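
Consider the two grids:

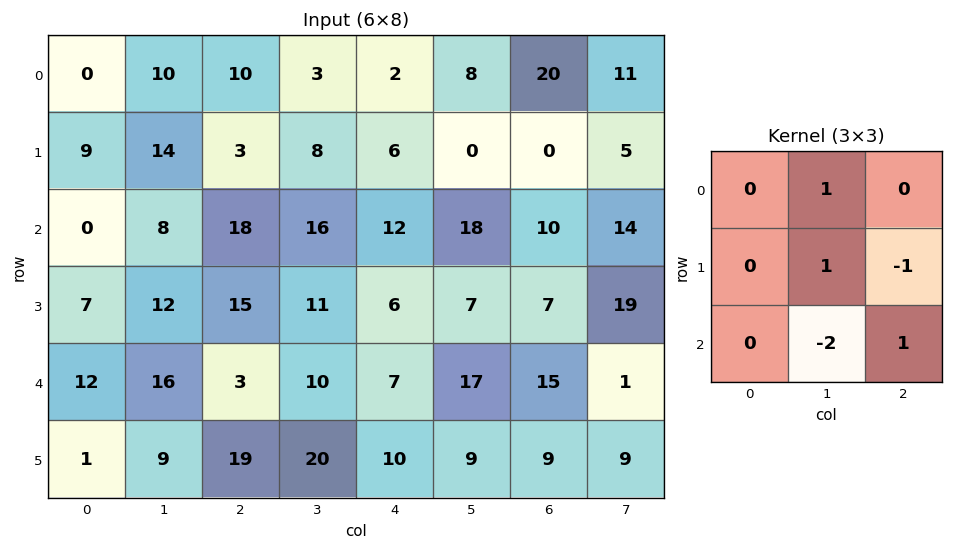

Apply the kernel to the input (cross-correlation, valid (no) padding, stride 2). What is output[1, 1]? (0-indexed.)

8

The receptive field on the input at this output position is [18 16 12 / 15 11 6 / 3 10 7]. Elementwise product with the kernel and sum: 16·1 + 11·1 + 6·-1 + 10·-2 + 7·1.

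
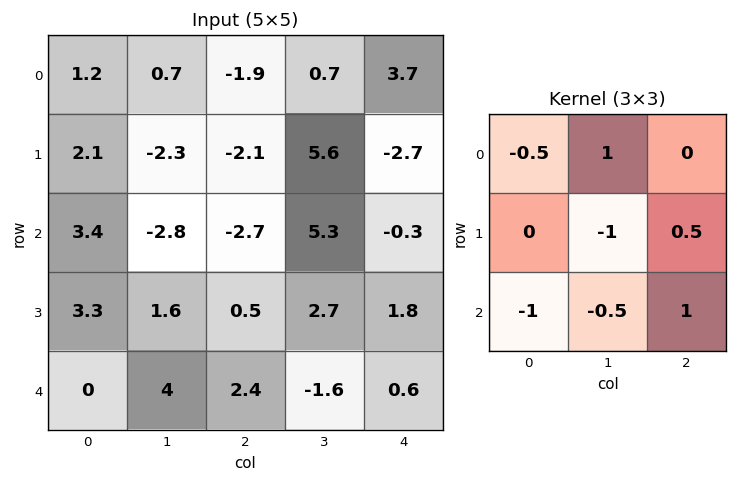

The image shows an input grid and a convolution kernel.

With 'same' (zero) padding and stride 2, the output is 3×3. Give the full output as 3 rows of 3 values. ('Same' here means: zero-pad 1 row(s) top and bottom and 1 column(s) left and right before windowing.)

Output[0,0]: The receptive field on the zero-padded input at this output position is [0 0 0 / 0 1.2 0.7 / 0 2.1 -2.3]. Elementwise product with the kernel and sum: 0·-0.5 + 0·1 + 1.2·-1 + 0.7·0.5 + 0·-1 + 2.1·-0.5 + -2.3·1.

-4.2 11.2 -7.95
-2.75 5.25 -8.8
5.3 -3.5 -0.15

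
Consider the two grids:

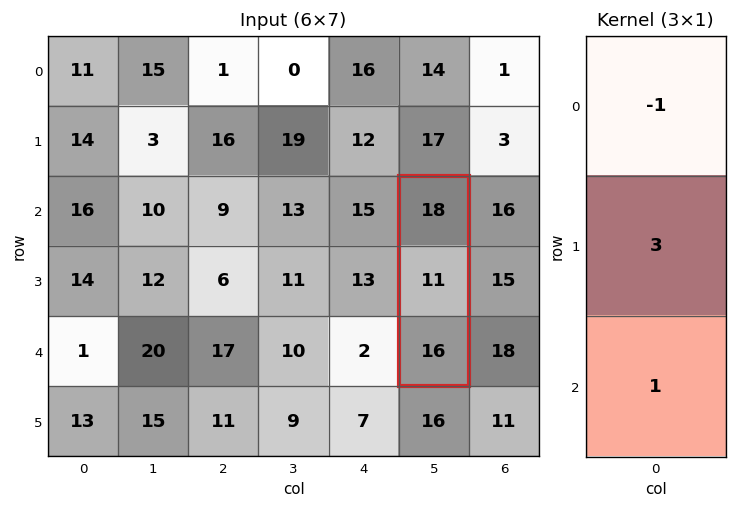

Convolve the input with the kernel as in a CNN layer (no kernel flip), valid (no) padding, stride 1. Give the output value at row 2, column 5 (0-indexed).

The receptive field on the input at this output position is [18 / 11 / 16]. Elementwise product with the kernel and sum: 18·-1 + 11·3 + 16·1.

31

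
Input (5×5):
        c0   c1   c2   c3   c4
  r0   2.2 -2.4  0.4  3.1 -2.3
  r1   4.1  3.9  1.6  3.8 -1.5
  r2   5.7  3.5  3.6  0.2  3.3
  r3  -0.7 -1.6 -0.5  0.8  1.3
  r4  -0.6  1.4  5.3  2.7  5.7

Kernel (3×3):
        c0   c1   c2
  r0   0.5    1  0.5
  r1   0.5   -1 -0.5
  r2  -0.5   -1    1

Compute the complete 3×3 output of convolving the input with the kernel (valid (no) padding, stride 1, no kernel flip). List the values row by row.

Output[0,0]: The receptive field on the input at this output position is [2.2 -2.4 0.4 / 4.1 3.9 1.6 / 5.7 3.5 3.6]. Elementwise product with the kernel and sum: 2.2·0.5 + -2.4·1 + 0.4·0.5 + 4.1·0.5 + 3.9·-1 + 1.6·-0.5 + 5.7·-0.5 + 3.5·-1 + 3.6·1.
Output[0,1]: The receptive field on the input at this output position is [-2.4 0.4 3.1 / 3.9 1.6 3.8 / 3.5 3.6 0.2]. Elementwise product with the kernel and sum: -2.4·0.5 + 0.4·1 + 3.1·0.5 + 3.9·0.5 + 1.6·-1 + 3.8·-0.5 + 3.5·-0.5 + 3.6·-1 + 0.2·1.

-6.5 -5.95 1.2
5.75 5.6 4.55
13.85 1.45 2.3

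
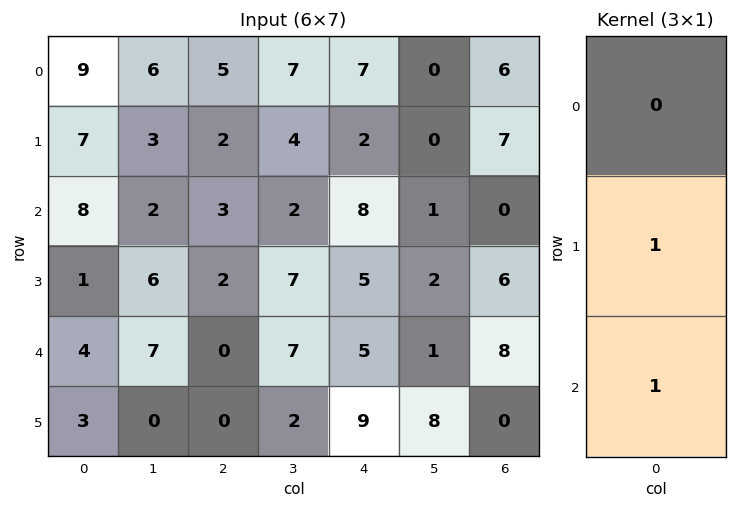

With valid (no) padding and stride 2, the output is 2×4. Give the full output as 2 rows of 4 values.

15 5 10 7
5 2 10 14

Output[0,0]: The receptive field on the input at this output position is [9 / 7 / 8]. Elementwise product with the kernel and sum: 7·1 + 8·1.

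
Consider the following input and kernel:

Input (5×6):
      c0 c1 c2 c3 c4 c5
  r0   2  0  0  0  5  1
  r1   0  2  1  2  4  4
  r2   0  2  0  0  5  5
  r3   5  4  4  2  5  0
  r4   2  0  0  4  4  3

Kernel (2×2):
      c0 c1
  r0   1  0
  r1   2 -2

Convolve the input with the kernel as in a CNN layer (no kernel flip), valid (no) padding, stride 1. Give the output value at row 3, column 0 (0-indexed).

The receptive field on the input at this output position is [5 4 / 2 0]. Elementwise product with the kernel and sum: 5·1 + 2·2 + 0·-2.

9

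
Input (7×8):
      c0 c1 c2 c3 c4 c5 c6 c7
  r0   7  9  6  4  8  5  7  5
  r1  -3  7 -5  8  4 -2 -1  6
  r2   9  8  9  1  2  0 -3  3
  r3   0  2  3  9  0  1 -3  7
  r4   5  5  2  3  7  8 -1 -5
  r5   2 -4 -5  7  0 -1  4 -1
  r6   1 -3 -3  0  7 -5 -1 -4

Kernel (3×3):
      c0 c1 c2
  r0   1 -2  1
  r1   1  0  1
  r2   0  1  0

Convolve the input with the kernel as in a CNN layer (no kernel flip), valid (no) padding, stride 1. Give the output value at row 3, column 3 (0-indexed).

21

The receptive field on the input at this output position is [9 0 1 / 3 7 8 / 7 0 -1]. Elementwise product with the kernel and sum: 9·1 + 0·-2 + 1·1 + 3·1 + 8·1 + 0·1.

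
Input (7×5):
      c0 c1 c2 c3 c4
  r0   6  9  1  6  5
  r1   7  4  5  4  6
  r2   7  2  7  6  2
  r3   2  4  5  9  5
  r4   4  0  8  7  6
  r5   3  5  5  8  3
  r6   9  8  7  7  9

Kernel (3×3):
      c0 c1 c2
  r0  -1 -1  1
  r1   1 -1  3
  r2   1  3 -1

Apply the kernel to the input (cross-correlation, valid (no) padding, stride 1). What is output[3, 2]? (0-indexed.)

The receptive field on the input at this output position is [5 9 5 / 8 7 6 / 5 8 3]. Elementwise product with the kernel and sum: 5·-1 + 9·-1 + 5·1 + 8·1 + 7·-1 + 6·3 + 5·1 + 8·3 + 3·-1.

36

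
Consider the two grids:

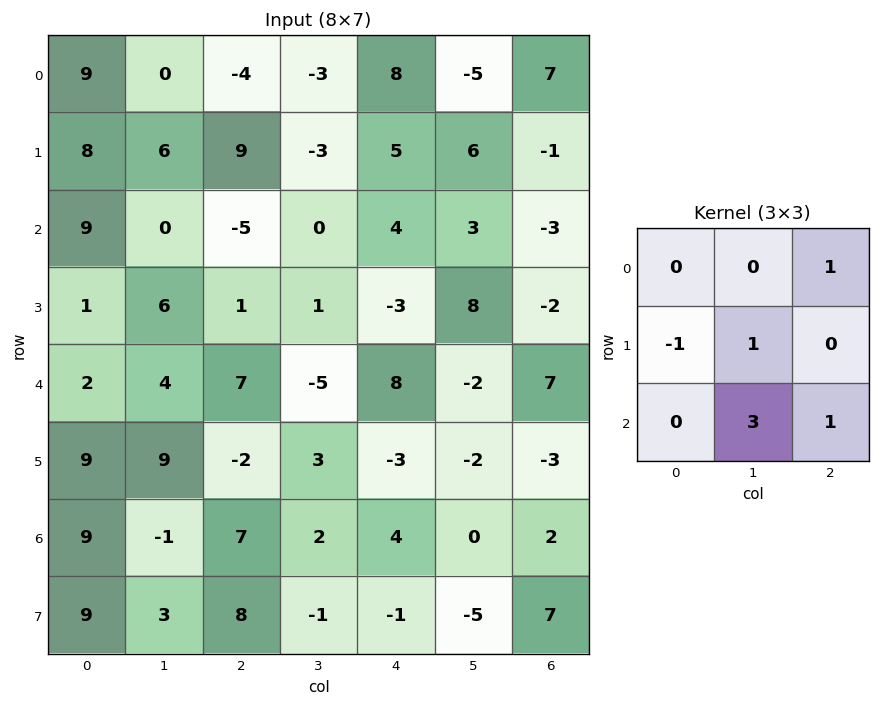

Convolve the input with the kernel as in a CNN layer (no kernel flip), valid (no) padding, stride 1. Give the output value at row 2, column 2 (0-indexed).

-3

The receptive field on the input at this output position is [-5 0 4 / 1 1 -3 / 7 -5 8]. Elementwise product with the kernel and sum: 4·1 + 1·-1 + 1·1 + -5·3 + 8·1.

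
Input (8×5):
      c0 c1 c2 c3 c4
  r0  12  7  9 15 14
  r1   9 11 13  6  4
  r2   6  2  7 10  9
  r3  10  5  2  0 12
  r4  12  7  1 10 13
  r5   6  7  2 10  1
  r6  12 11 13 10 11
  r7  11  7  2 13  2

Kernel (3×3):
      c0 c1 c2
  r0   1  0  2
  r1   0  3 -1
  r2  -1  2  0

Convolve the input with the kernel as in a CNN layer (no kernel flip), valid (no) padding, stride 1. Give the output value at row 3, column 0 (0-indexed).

42

The receptive field on the input at this output position is [10 5 2 / 12 7 1 / 6 7 2]. Elementwise product with the kernel and sum: 10·1 + 2·2 + 7·3 + 1·-1 + 6·-1 + 7·2.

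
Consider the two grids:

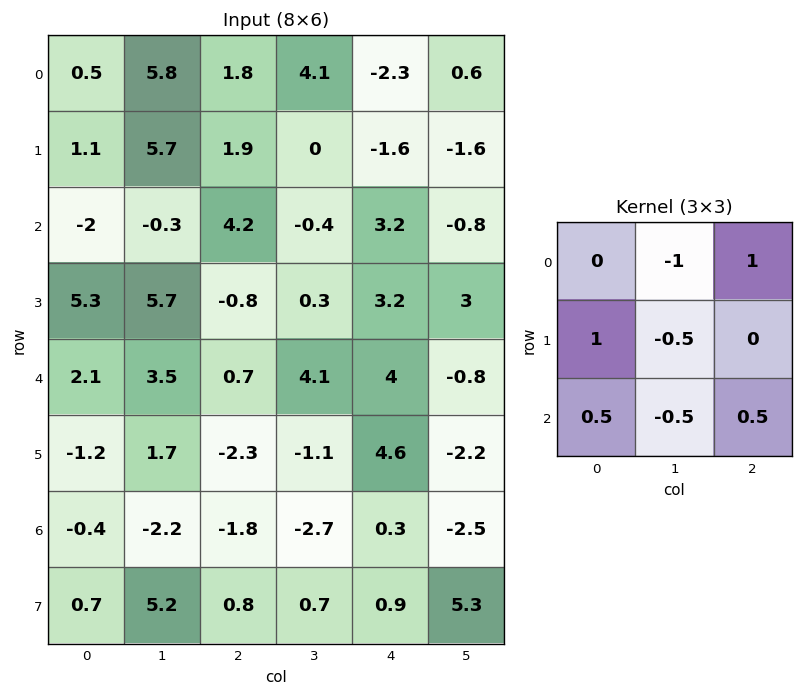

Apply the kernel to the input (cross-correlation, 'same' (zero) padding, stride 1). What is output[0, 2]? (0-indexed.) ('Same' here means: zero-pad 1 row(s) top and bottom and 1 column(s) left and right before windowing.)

6.8

The receptive field on the zero-padded input at this output position is [0 0 0 / 5.8 1.8 4.1 / 5.7 1.9 0]. Elementwise product with the kernel and sum: 0·-1 + 0·1 + 5.8·1 + 1.8·-0.5 + 5.7·0.5 + 1.9·-0.5 + 0·0.5.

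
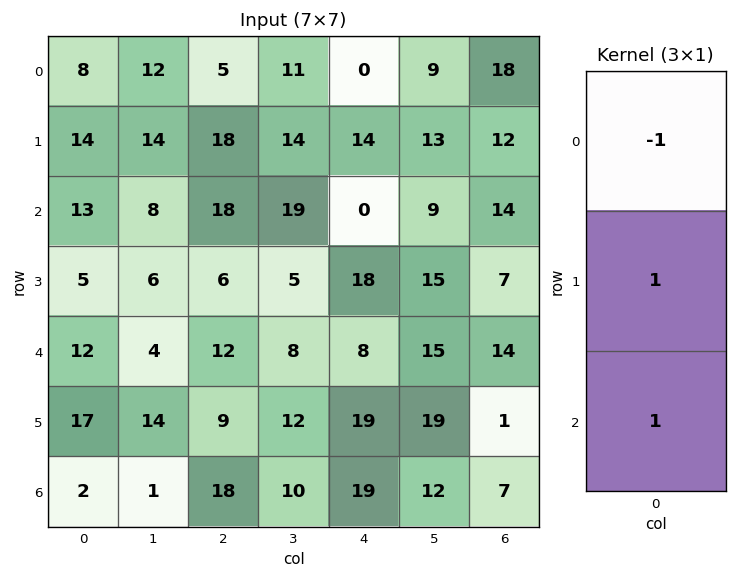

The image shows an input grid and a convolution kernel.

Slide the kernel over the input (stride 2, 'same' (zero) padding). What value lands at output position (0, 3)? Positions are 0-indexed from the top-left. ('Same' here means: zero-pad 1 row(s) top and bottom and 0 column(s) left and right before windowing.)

30

The receptive field on the zero-padded input at this output position is [0 / 18 / 12]. Elementwise product with the kernel and sum: 0·-1 + 18·1 + 12·1.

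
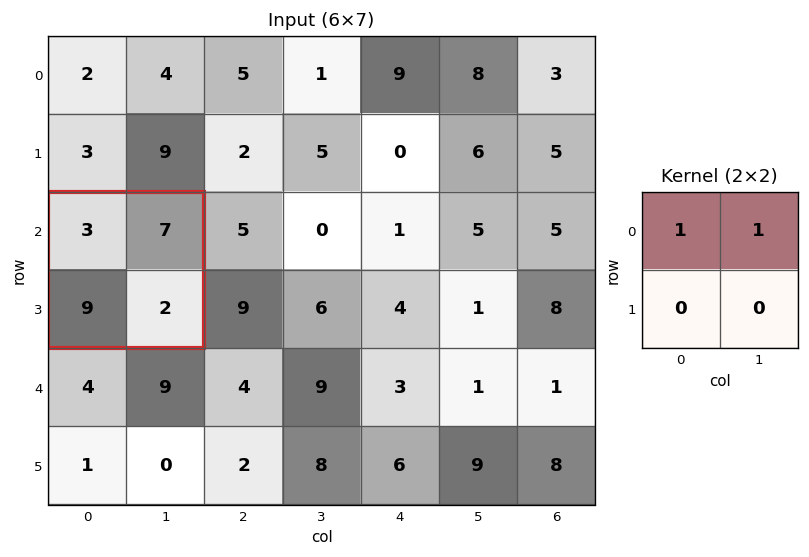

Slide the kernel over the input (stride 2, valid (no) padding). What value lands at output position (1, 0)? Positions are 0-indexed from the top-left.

10

The receptive field on the input at this output position is [3 7 / 9 2]. Elementwise product with the kernel and sum: 3·1 + 7·1.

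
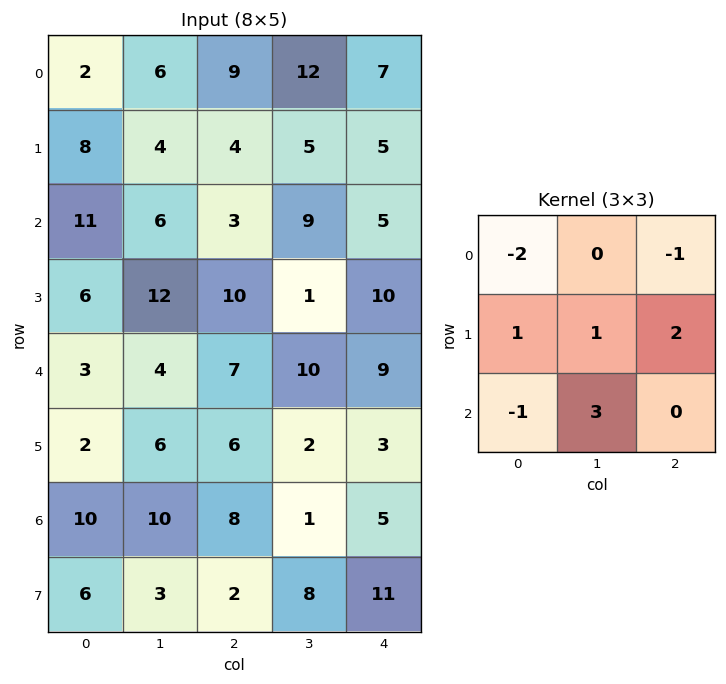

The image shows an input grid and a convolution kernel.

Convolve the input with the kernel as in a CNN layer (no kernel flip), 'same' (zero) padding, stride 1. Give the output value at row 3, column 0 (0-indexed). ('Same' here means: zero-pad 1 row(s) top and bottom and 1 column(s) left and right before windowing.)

33

The receptive field on the zero-padded input at this output position is [0 11 6 / 0 6 12 / 0 3 4]. Elementwise product with the kernel and sum: 0·-2 + 6·-1 + 0·1 + 6·1 + 12·2 + 0·-1 + 3·3.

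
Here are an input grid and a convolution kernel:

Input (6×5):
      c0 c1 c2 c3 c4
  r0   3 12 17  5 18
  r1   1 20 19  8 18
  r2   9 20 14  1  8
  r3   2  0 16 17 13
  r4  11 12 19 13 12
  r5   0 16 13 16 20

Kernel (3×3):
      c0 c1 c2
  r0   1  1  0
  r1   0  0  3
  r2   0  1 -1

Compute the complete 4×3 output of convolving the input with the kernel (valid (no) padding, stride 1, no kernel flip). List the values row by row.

78 66 69
47 41 55
70 91 55
62 52 65

Output[0,0]: The receptive field on the input at this output position is [3 12 17 / 1 20 19 / 9 20 14]. Elementwise product with the kernel and sum: 3·1 + 12·1 + 19·3 + 20·1 + 14·-1.
Output[0,1]: The receptive field on the input at this output position is [12 17 5 / 20 19 8 / 20 14 1]. Elementwise product with the kernel and sum: 12·1 + 17·1 + 8·3 + 14·1 + 1·-1.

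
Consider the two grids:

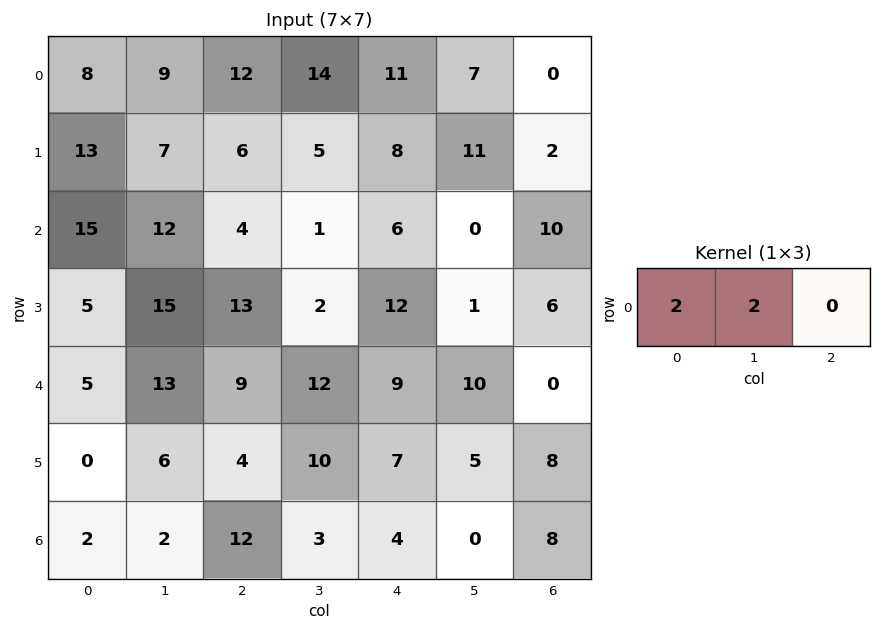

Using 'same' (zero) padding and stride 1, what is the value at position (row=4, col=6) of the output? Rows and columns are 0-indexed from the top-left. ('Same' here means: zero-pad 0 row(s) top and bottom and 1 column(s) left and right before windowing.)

The receptive field on the zero-padded input at this output position is [10 0 0]. Elementwise product with the kernel and sum: 10·2 + 0·2.

20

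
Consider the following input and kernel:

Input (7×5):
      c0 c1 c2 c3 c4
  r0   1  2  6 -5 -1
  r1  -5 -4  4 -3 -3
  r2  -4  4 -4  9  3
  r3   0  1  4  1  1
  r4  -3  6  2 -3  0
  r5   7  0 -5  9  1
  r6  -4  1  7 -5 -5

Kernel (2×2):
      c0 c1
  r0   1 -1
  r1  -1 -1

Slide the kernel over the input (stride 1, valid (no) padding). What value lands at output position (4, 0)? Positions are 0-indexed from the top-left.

-16

The receptive field on the input at this output position is [-3 6 / 7 0]. Elementwise product with the kernel and sum: -3·1 + 6·-1 + 7·-1 + 0·-1.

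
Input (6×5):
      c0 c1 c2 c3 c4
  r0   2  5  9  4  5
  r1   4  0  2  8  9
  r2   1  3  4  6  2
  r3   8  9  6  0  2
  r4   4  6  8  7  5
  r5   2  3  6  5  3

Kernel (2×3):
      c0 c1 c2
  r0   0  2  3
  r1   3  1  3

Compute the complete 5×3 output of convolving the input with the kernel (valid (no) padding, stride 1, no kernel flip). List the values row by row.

55 56 64
24 59 67
69 59 42
78 59 52
63 67 61

Output[0,0]: The receptive field on the input at this output position is [2 5 9 / 4 0 2]. Elementwise product with the kernel and sum: 5·2 + 9·3 + 4·3 + 0·1 + 2·3.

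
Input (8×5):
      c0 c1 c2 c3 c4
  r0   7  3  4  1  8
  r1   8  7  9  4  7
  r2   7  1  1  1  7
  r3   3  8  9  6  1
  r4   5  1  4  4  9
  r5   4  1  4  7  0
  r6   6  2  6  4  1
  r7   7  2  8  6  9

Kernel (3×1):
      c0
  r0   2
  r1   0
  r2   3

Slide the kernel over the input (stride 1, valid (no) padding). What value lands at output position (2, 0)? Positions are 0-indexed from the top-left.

The receptive field on the input at this output position is [7 / 3 / 5]. Elementwise product with the kernel and sum: 7·2 + 5·3.

29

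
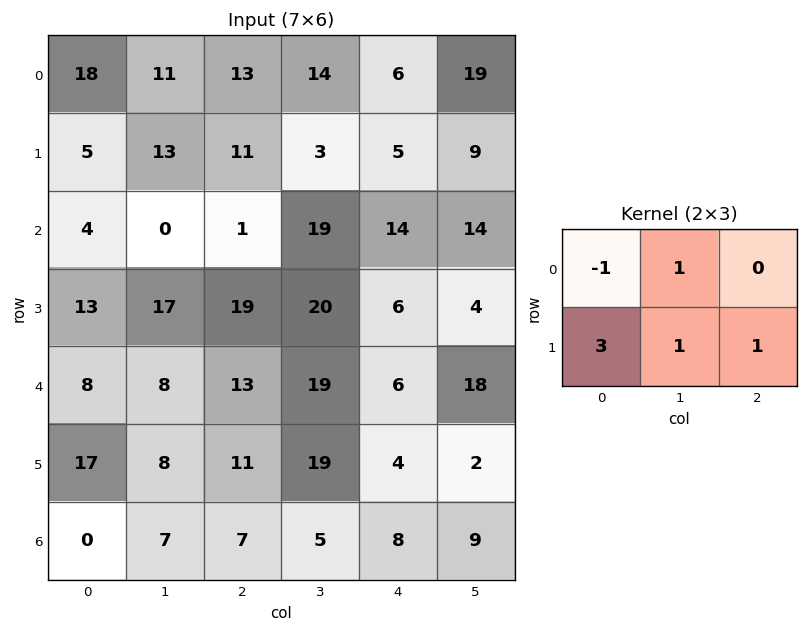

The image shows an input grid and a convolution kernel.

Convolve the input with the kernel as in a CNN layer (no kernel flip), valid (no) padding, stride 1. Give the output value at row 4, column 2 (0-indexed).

62

The receptive field on the input at this output position is [13 19 6 / 11 19 4]. Elementwise product with the kernel and sum: 13·-1 + 19·1 + 11·3 + 19·1 + 4·1.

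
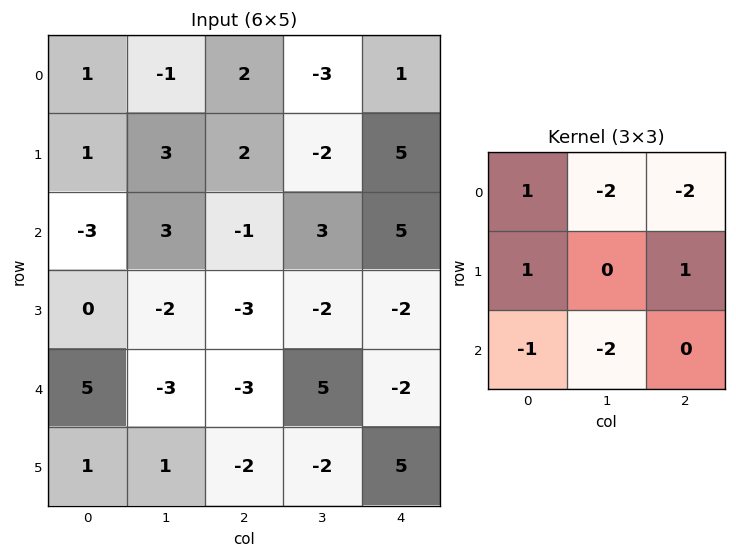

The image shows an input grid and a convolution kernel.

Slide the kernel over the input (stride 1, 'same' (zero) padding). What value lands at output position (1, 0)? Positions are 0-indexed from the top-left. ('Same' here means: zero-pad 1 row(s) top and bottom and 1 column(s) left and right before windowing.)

9

The receptive field on the zero-padded input at this output position is [0 1 -1 / 0 1 3 / 0 -3 3]. Elementwise product with the kernel and sum: 0·1 + 1·-2 + -1·-2 + 0·1 + 3·1 + 0·-1 + -3·-2.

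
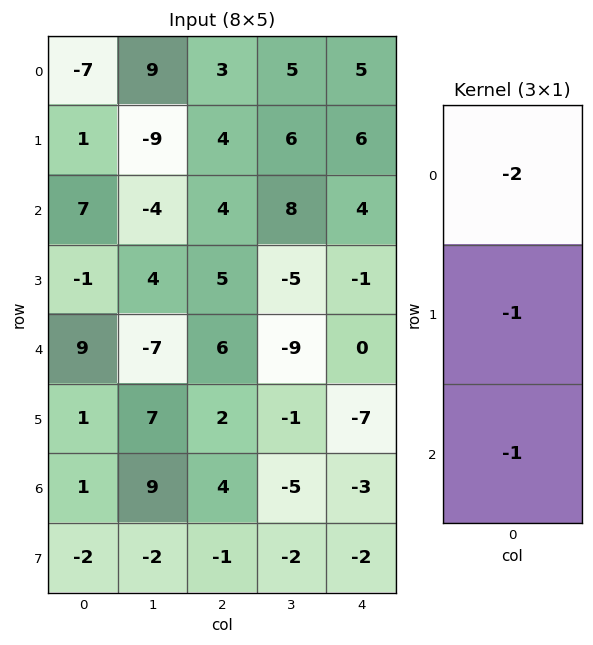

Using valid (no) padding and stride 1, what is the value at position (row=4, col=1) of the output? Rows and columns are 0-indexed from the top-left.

The receptive field on the input at this output position is [-7 / 7 / 9]. Elementwise product with the kernel and sum: -7·-2 + 7·-1 + 9·-1.

-2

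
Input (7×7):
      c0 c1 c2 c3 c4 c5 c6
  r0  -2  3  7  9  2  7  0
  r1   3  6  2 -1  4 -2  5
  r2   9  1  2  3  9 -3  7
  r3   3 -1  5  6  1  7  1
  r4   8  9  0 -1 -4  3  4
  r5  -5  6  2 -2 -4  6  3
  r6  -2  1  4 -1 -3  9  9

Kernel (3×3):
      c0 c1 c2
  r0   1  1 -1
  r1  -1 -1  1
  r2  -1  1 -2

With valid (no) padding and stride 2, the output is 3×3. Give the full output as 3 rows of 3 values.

-25 0 -14
12 -7 -9
13 0 -10

Output[0,0]: The receptive field on the input at this output position is [-2 3 7 / 3 6 2 / 9 1 2]. Elementwise product with the kernel and sum: -2·1 + 3·1 + 7·-1 + 3·-1 + 6·-1 + 2·1 + 9·-1 + 1·1 + 2·-2.
Output[0,1]: The receptive field on the input at this output position is [7 9 2 / 2 -1 4 / 2 3 9]. Elementwise product with the kernel and sum: 7·1 + 9·1 + 2·-1 + 2·-1 + -1·-1 + 4·1 + 2·-1 + 3·1 + 9·-2.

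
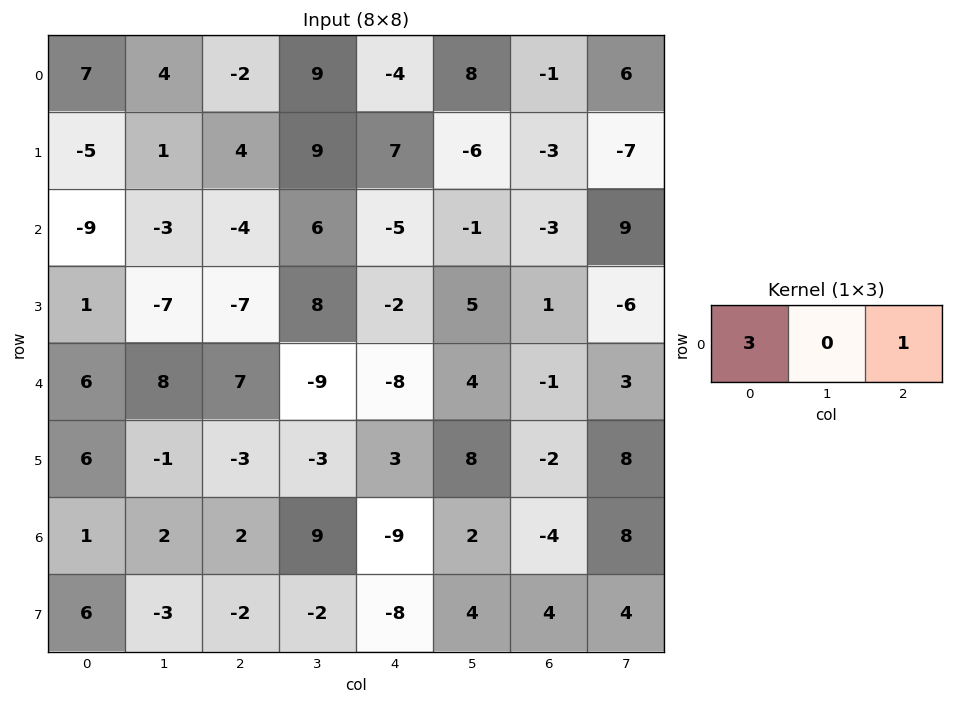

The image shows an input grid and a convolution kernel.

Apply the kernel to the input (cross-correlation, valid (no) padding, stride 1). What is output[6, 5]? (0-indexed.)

14

The receptive field on the input at this output position is [2 -4 8]. Elementwise product with the kernel and sum: 2·3 + 8·1.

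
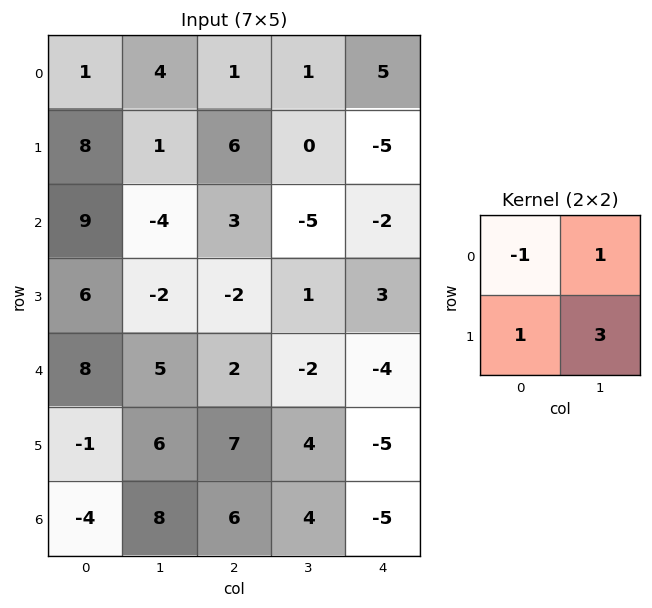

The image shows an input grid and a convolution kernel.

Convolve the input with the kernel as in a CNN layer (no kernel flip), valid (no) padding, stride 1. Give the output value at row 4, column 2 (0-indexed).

The receptive field on the input at this output position is [2 -2 / 7 4]. Elementwise product with the kernel and sum: 2·-1 + -2·1 + 7·1 + 4·3.

15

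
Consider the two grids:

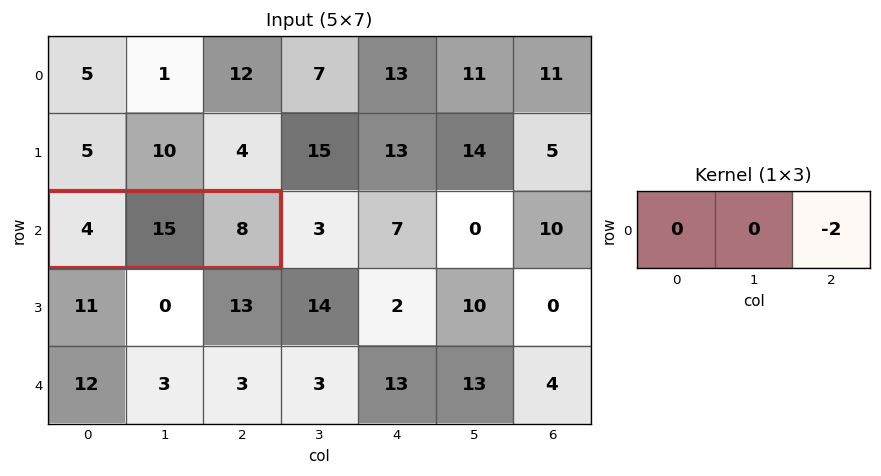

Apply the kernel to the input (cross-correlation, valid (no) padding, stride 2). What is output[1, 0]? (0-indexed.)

The receptive field on the input at this output position is [4 15 8]. Elementwise product with the kernel and sum: 8·-2.

-16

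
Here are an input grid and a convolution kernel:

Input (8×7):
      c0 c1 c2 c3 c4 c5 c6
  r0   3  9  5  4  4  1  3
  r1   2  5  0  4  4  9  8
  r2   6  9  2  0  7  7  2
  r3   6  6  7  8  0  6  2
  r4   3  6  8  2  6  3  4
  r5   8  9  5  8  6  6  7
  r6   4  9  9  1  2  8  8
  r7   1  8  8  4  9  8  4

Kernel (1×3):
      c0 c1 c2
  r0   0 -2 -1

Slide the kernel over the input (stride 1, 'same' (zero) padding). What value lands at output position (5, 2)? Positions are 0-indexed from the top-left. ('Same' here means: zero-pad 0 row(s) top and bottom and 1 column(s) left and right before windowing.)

The receptive field on the zero-padded input at this output position is [9 5 8]. Elementwise product with the kernel and sum: 5·-2 + 8·-1.

-18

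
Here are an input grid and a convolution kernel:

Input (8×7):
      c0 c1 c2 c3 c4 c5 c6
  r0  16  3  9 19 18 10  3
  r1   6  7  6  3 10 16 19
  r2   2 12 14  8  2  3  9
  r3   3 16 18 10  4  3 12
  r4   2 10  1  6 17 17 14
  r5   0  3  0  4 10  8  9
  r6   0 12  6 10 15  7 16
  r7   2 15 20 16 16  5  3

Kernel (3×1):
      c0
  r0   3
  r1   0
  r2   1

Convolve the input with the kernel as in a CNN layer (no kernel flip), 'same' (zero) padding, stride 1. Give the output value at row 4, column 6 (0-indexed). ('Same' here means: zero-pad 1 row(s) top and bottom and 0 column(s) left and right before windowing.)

The receptive field on the zero-padded input at this output position is [12 / 14 / 9]. Elementwise product with the kernel and sum: 12·3 + 9·1.

45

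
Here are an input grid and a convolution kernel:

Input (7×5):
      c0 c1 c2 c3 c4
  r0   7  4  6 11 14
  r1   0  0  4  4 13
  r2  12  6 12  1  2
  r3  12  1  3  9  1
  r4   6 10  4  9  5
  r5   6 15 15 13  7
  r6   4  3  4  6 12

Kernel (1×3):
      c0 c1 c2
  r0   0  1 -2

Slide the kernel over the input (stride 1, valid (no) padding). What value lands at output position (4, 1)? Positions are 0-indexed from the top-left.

The receptive field on the input at this output position is [10 4 9]. Elementwise product with the kernel and sum: 4·1 + 9·-2.

-14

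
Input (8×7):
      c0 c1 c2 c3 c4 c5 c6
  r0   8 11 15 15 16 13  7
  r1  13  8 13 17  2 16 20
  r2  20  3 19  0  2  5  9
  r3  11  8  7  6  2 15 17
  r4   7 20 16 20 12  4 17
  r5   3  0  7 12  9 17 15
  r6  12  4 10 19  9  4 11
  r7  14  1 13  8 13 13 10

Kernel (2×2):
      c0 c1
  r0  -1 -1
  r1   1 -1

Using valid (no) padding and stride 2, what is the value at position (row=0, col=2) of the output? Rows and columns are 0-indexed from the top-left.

-43

The receptive field on the input at this output position is [16 13 / 2 16]. Elementwise product with the kernel and sum: 16·-1 + 13·-1 + 2·1 + 16·-1.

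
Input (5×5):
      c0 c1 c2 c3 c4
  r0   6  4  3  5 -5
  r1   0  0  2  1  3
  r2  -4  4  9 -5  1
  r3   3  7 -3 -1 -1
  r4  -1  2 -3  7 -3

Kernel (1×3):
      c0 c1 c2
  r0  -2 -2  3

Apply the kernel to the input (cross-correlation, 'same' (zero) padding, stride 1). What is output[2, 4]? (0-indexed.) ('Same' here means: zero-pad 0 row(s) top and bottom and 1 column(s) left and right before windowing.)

The receptive field on the zero-padded input at this output position is [-5 1 0]. Elementwise product with the kernel and sum: -5·-2 + 1·-2 + 0·3.

8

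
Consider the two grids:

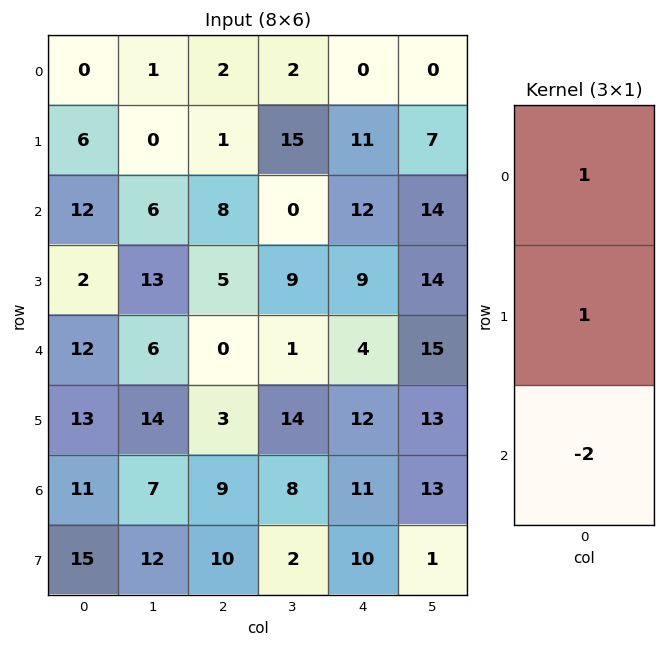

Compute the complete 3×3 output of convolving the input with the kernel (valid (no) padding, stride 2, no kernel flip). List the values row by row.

Output[0,0]: The receptive field on the input at this output position is [0 / 6 / 12]. Elementwise product with the kernel and sum: 0·1 + 6·1 + 12·-2.
Output[0,1]: The receptive field on the input at this output position is [2 / 1 / 8]. Elementwise product with the kernel and sum: 2·1 + 1·1 + 8·-2.

-18 -13 -13
-10 13 13
3 -15 -6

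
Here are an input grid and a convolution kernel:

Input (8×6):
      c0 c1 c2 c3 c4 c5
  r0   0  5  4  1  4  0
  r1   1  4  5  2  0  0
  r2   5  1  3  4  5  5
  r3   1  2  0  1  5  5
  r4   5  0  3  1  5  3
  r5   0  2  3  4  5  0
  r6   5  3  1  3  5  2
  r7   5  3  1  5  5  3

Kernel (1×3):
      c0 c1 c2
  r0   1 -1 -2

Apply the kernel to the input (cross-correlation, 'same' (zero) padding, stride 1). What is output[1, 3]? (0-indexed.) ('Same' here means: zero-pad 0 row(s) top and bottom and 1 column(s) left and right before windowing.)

3

The receptive field on the zero-padded input at this output position is [5 2 0]. Elementwise product with the kernel and sum: 5·1 + 2·-1 + 0·-2.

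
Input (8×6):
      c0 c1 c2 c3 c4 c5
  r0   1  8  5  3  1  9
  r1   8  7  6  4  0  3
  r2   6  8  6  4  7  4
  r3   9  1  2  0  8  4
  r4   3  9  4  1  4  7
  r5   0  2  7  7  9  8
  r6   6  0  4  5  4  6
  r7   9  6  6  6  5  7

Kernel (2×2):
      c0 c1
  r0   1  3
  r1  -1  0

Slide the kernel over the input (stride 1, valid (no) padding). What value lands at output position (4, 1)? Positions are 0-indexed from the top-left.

The receptive field on the input at this output position is [9 4 / 2 7]. Elementwise product with the kernel and sum: 9·1 + 4·3 + 2·-1.

19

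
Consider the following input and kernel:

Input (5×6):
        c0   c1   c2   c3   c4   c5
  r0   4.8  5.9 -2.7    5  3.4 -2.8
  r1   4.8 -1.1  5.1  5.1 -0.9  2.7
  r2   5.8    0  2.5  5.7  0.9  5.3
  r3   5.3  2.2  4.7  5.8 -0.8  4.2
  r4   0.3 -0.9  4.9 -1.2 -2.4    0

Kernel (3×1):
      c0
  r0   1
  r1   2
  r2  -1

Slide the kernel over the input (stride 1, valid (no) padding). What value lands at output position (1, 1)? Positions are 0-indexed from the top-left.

The receptive field on the input at this output position is [-1.1 / 0 / 2.2]. Elementwise product with the kernel and sum: -1.1·1 + 0·2 + 2.2·-1.

-3.3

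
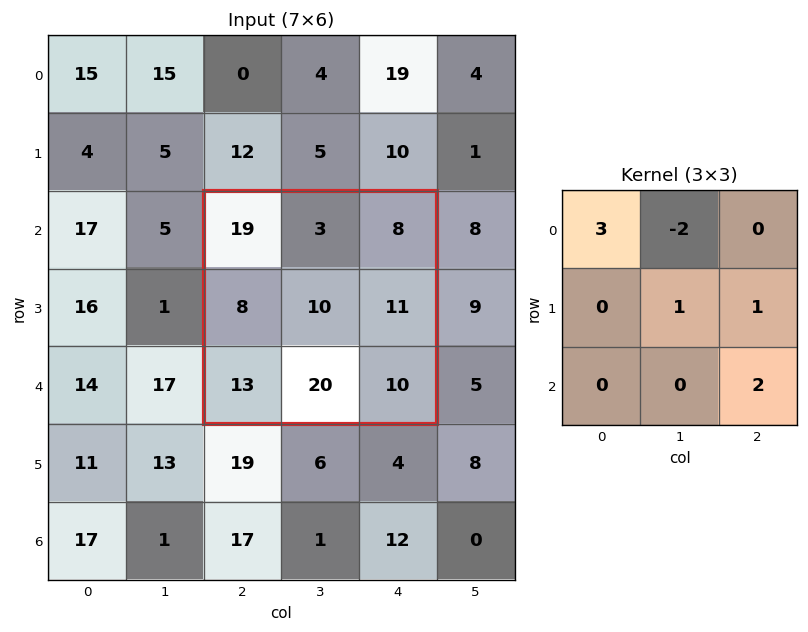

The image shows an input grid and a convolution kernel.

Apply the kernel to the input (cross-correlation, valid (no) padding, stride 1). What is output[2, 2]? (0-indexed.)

The receptive field on the input at this output position is [19 3 8 / 8 10 11 / 13 20 10]. Elementwise product with the kernel and sum: 19·3 + 3·-2 + 10·1 + 11·1 + 10·2.

92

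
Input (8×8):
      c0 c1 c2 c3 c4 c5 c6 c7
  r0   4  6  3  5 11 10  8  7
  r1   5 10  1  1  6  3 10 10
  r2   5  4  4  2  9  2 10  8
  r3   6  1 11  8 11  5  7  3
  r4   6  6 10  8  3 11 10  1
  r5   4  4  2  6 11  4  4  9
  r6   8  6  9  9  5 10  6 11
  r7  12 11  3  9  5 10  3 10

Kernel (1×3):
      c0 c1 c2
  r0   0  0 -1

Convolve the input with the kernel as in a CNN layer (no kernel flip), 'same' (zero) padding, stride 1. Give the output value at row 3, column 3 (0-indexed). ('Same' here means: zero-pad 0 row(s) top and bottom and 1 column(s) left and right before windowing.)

The receptive field on the zero-padded input at this output position is [11 8 11]. Elementwise product with the kernel and sum: 11·-1.

-11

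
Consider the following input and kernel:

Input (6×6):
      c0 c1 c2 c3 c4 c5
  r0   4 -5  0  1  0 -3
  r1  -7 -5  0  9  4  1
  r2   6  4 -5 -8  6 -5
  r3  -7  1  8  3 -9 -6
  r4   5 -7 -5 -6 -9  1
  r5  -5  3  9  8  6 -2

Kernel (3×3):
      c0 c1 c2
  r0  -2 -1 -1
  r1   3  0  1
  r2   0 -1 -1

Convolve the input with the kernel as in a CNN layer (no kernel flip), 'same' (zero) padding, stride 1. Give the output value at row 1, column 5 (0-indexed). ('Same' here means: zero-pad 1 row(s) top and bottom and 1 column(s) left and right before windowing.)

20

The receptive field on the zero-padded input at this output position is [0 -3 0 / 4 1 0 / 6 -5 0]. Elementwise product with the kernel and sum: 0·-2 + -3·-1 + 0·-1 + 4·3 + 0·1 + -5·-1 + 0·-1.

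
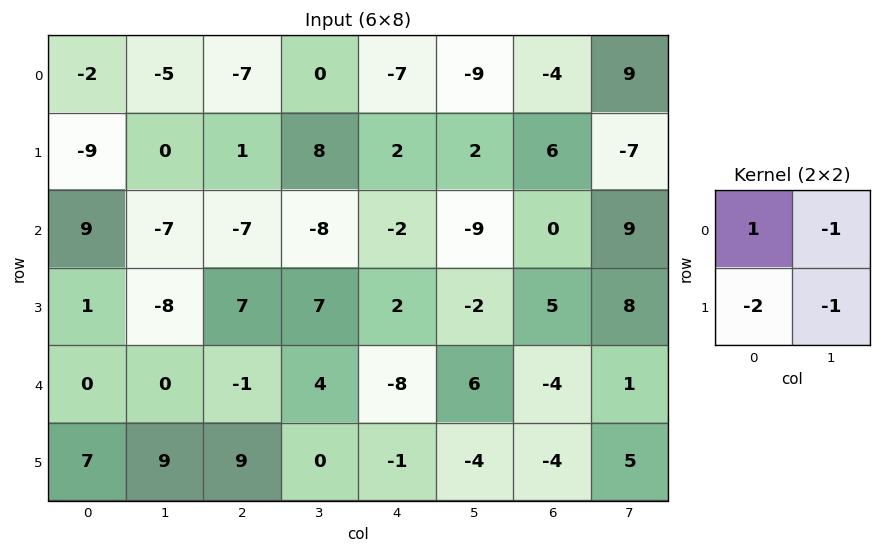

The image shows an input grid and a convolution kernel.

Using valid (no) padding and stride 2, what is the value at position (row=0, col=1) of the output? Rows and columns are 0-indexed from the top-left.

The receptive field on the input at this output position is [-7 0 / 1 8]. Elementwise product with the kernel and sum: -7·1 + 0·-1 + 1·-2 + 8·-1.

-17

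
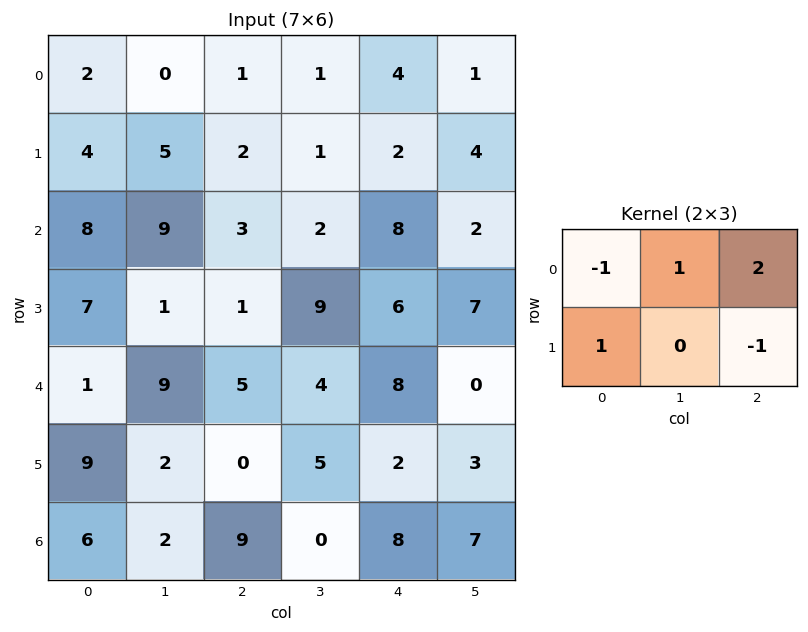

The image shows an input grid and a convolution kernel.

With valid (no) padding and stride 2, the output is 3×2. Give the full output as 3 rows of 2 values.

Output[0,0]: The receptive field on the input at this output position is [2 0 1 / 4 5 2]. Elementwise product with the kernel and sum: 2·-1 + 0·1 + 1·2 + 4·1 + 2·-1.
Output[0,1]: The receptive field on the input at this output position is [1 1 4 / 2 1 2]. Elementwise product with the kernel and sum: 1·-1 + 1·1 + 4·2 + 2·1 + 2·-1.

2 8
13 10
27 13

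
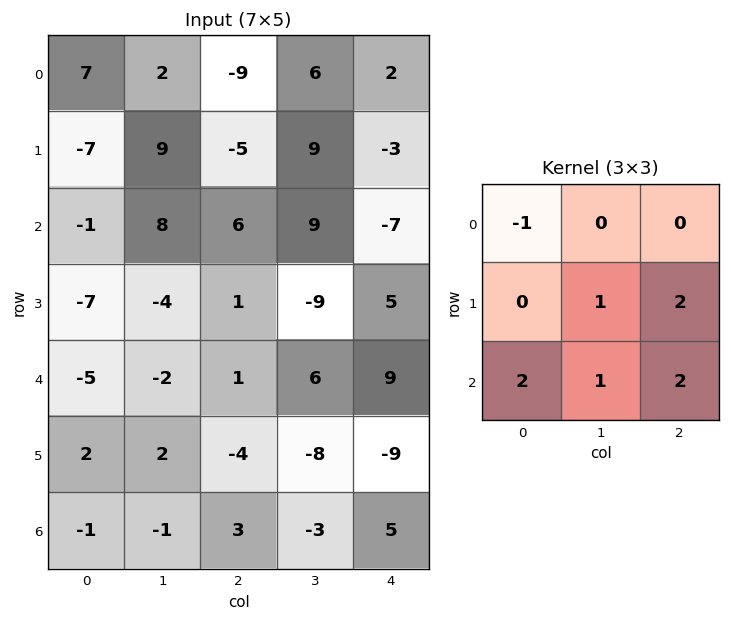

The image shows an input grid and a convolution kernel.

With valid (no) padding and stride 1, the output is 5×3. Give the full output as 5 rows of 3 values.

10 51 19
11 -10 3
-11 -16 21
5 1 -11
2 -23 -14

Output[0,0]: The receptive field on the input at this output position is [7 2 -9 / -7 9 -5 / -1 8 6]. Elementwise product with the kernel and sum: 7·-1 + 9·1 + -5·2 + -1·2 + 8·1 + 6·2.
Output[0,1]: The receptive field on the input at this output position is [2 -9 6 / 9 -5 9 / 8 6 9]. Elementwise product with the kernel and sum: 2·-1 + -5·1 + 9·2 + 8·2 + 6·1 + 9·2.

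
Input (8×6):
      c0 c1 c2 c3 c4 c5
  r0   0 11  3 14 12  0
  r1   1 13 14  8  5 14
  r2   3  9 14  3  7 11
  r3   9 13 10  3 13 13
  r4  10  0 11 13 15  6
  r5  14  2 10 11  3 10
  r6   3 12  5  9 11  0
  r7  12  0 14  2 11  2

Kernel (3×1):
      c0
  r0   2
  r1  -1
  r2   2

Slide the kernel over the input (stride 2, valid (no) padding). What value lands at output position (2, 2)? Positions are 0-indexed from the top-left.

49

The receptive field on the input at this output position is [15 / 3 / 11]. Elementwise product with the kernel and sum: 15·2 + 3·-1 + 11·2.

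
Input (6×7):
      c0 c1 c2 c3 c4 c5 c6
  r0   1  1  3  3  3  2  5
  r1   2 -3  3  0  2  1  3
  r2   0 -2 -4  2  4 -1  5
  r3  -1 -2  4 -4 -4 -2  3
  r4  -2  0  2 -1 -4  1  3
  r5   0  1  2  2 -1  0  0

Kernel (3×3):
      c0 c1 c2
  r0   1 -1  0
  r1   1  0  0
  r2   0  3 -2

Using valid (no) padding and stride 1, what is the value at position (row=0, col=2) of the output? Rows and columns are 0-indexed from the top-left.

The receptive field on the input at this output position is [3 3 3 / 3 0 2 / -4 2 4]. Elementwise product with the kernel and sum: 3·1 + 3·-1 + 3·1 + 2·3 + 4·-2.

1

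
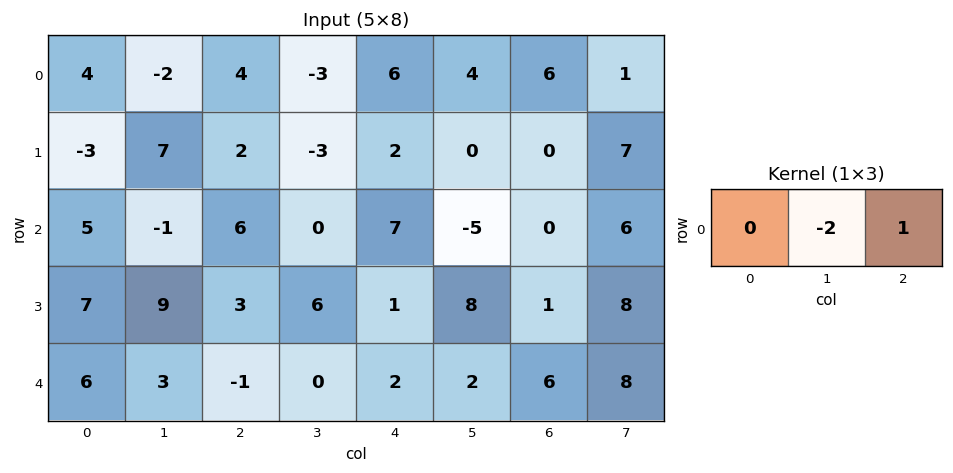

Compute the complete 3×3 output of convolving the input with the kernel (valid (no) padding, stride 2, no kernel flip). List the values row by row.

8 12 -2
8 7 10
-7 2 2

Output[0,0]: The receptive field on the input at this output position is [4 -2 4]. Elementwise product with the kernel and sum: -2·-2 + 4·1.
Output[0,1]: The receptive field on the input at this output position is [4 -3 6]. Elementwise product with the kernel and sum: -3·-2 + 6·1.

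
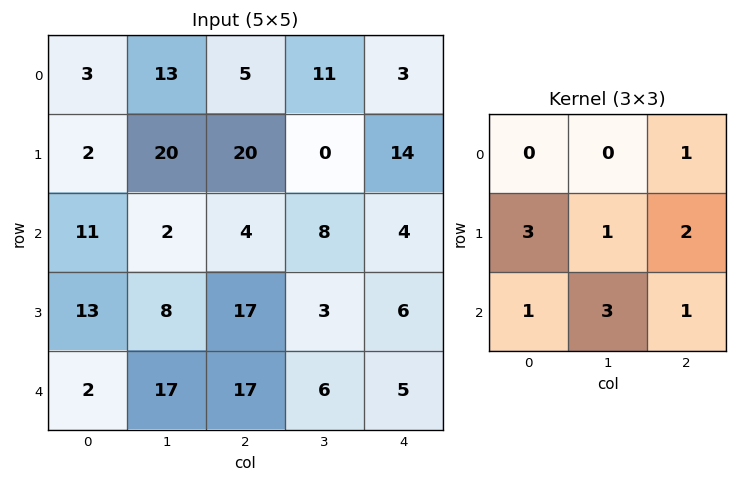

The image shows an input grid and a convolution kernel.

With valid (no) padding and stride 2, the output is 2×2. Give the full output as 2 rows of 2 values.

Output[0,0]: The receptive field on the input at this output position is [3 13 5 / 2 20 20 / 11 2 4]. Elementwise product with the kernel and sum: 5·1 + 2·3 + 20·1 + 20·2 + 11·1 + 2·3 + 4·1.

92 123
155 110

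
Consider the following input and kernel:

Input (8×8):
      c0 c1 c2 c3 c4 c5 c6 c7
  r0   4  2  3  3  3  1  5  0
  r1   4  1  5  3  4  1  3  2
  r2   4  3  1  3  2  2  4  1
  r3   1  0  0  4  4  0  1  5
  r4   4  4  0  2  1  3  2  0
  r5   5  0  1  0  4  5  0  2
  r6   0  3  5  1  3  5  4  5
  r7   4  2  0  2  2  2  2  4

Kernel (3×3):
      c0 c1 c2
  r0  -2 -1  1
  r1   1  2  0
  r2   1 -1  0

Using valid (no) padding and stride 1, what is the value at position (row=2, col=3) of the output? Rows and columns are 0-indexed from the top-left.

The receptive field on the input at this output position is [3 2 2 / 4 4 0 / 2 1 3]. Elementwise product with the kernel and sum: 3·-2 + 2·-1 + 2·1 + 4·1 + 4·2 + 2·1 + 1·-1.

7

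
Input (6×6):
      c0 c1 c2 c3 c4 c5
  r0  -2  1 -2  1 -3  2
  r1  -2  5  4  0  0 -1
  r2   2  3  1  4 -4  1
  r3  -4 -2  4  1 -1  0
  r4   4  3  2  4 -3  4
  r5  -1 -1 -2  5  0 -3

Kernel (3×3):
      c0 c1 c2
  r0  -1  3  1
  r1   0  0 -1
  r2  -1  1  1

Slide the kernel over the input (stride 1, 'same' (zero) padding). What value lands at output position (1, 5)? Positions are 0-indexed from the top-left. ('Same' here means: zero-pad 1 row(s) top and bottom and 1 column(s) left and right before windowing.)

The receptive field on the zero-padded input at this output position is [-3 2 0 / 0 -1 0 / -4 1 0]. Elementwise product with the kernel and sum: -3·-1 + 2·3 + 0·1 + 0·-1 + -4·-1 + 1·1 + 0·1.

14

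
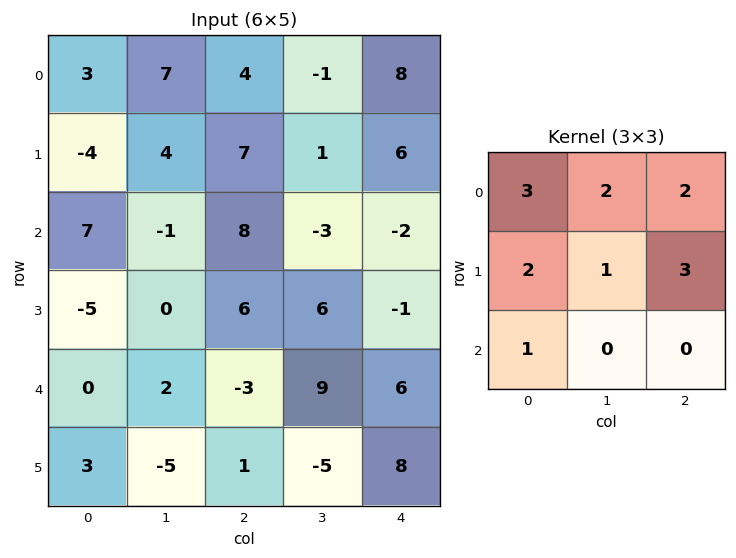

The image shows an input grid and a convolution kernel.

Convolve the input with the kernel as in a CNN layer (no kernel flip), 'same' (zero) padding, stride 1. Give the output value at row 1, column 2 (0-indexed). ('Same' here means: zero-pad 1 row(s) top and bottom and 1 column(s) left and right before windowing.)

44

The receptive field on the zero-padded input at this output position is [7 4 -1 / 4 7 1 / -1 8 -3]. Elementwise product with the kernel and sum: 7·3 + 4·2 + -1·2 + 4·2 + 7·1 + 1·3 + -1·1.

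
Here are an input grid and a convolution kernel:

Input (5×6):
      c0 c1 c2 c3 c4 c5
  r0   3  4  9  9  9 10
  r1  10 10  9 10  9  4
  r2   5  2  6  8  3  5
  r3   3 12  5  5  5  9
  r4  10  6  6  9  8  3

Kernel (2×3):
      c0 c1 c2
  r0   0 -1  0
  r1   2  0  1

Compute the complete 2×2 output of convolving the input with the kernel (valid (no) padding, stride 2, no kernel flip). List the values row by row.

25 18
9 7

Output[0,0]: The receptive field on the input at this output position is [3 4 9 / 10 10 9]. Elementwise product with the kernel and sum: 4·-1 + 10·2 + 9·1.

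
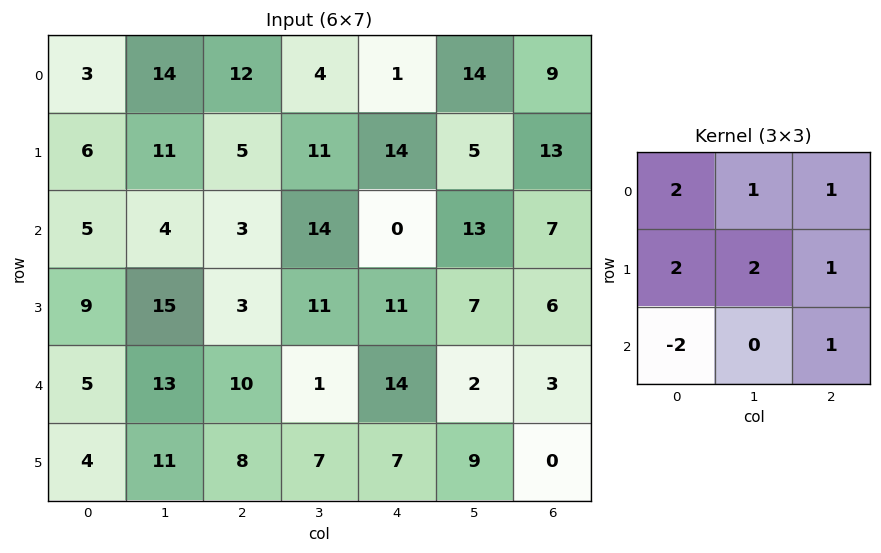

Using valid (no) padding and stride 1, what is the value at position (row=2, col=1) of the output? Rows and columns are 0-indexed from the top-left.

The receptive field on the input at this output position is [4 3 14 / 15 3 11 / 13 10 1]. Elementwise product with the kernel and sum: 4·2 + 3·1 + 14·1 + 15·2 + 3·2 + 11·1 + 13·-2 + 1·1.

47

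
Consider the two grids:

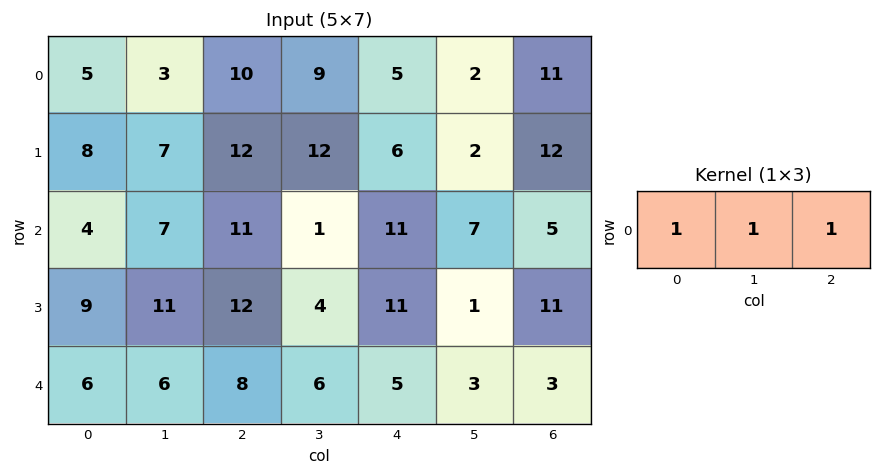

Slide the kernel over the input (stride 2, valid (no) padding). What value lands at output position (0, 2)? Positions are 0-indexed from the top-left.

The receptive field on the input at this output position is [5 2 11]. Elementwise product with the kernel and sum: 5·1 + 2·1 + 11·1.

18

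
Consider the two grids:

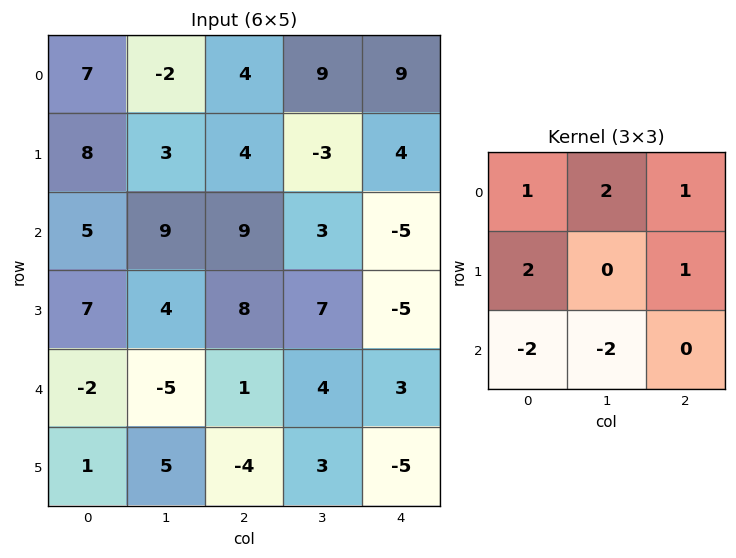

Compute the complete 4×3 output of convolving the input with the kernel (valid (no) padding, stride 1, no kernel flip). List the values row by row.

-1 -18 19
15 5 -15
68 53 11
8 19 24

Output[0,0]: The receptive field on the input at this output position is [7 -2 4 / 8 3 4 / 5 9 9]. Elementwise product with the kernel and sum: 7·1 + -2·2 + 4·1 + 8·2 + 4·1 + 5·-2 + 9·-2.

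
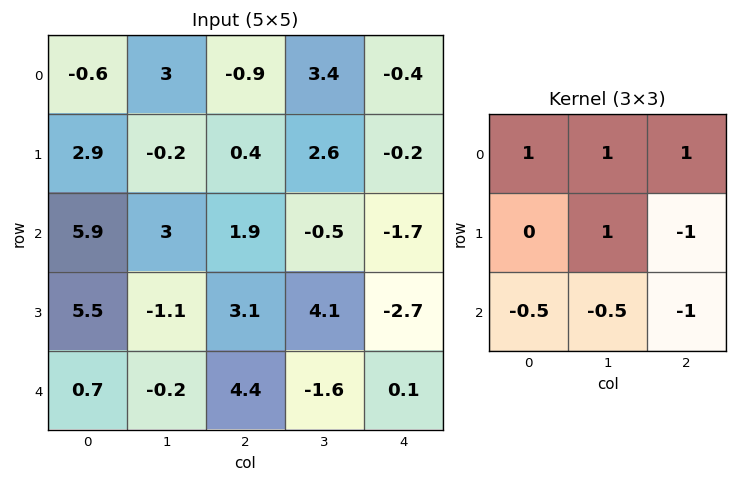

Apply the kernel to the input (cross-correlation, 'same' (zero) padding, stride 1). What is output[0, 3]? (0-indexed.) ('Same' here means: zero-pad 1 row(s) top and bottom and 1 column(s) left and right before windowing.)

The receptive field on the zero-padded input at this output position is [0 0 0 / -0.9 3.4 -0.4 / 0.4 2.6 -0.2]. Elementwise product with the kernel and sum: 0·1 + 0·1 + 0·1 + 3.4·1 + -0.4·-1 + 0.4·-0.5 + 2.6·-0.5 + -0.2·-1.

2.5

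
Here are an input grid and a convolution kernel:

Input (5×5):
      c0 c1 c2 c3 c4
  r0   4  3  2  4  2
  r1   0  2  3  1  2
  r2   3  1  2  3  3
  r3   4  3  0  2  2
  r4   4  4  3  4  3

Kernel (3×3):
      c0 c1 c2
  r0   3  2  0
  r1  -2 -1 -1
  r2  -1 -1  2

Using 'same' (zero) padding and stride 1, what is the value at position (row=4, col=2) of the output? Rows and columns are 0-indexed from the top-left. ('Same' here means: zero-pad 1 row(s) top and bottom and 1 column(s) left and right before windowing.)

The receptive field on the zero-padded input at this output position is [3 0 2 / 4 3 4 / 0 0 0]. Elementwise product with the kernel and sum: 3·3 + 0·2 + 4·-2 + 3·-1 + 4·-1 + 0·-1 + 0·-1 + 0·2.

-6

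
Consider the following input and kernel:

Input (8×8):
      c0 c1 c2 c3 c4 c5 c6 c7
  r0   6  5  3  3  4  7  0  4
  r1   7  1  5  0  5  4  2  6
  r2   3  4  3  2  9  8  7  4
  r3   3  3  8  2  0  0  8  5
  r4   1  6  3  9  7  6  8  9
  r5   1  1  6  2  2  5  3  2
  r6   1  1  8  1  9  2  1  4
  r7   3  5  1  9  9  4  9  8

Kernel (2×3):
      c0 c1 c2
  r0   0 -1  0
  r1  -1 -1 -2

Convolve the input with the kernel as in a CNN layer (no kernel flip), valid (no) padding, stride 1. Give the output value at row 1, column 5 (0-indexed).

The receptive field on the input at this output position is [4 2 6 / 8 7 4]. Elementwise product with the kernel and sum: 2·-1 + 8·-1 + 7·-1 + 4·-2.

-25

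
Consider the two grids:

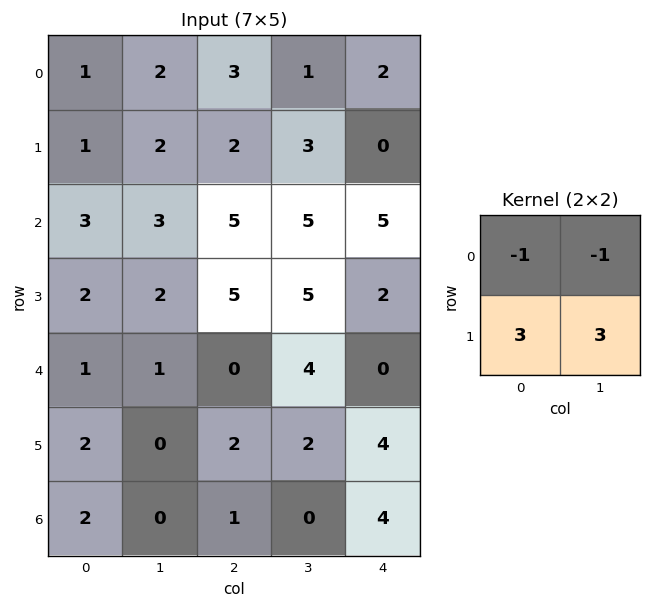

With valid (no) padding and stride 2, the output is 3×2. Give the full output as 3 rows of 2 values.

Output[0,0]: The receptive field on the input at this output position is [1 2 / 1 2]. Elementwise product with the kernel and sum: 1·-1 + 2·-1 + 1·3 + 2·3.
Output[0,1]: The receptive field on the input at this output position is [3 1 / 2 3]. Elementwise product with the kernel and sum: 3·-1 + 1·-1 + 2·3 + 3·3.

6 11
6 20
4 8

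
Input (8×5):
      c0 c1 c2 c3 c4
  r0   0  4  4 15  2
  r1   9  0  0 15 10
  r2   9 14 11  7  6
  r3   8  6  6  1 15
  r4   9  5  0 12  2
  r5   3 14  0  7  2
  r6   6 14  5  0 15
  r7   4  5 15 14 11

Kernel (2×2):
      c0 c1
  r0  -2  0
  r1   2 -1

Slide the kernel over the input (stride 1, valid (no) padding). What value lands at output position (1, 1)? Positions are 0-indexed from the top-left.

The receptive field on the input at this output position is [0 0 / 14 11]. Elementwise product with the kernel and sum: 0·-2 + 14·2 + 11·-1.

17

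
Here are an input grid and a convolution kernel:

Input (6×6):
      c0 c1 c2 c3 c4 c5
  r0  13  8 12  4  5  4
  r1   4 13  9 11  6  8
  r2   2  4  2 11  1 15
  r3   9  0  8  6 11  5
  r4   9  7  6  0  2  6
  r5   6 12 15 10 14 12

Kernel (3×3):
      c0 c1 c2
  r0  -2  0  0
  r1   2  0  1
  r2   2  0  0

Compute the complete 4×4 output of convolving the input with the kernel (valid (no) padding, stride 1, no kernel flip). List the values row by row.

Output[0,0]: The receptive field on the input at this output position is [13 8 12 / 4 13 9 / 2 4 2]. Elementwise product with the kernel and sum: 13·-2 + 4·2 + 9·1 + 2·2.
Output[0,1]: The receptive field on the input at this output position is [8 12 4 / 13 9 11 / 4 2 11]. Elementwise product with the kernel and sum: 8·-2 + 13·2 + 11·1 + 4·2.

-5 29 4 44
16 -7 3 27
40 12 35 -5
18 38 28 14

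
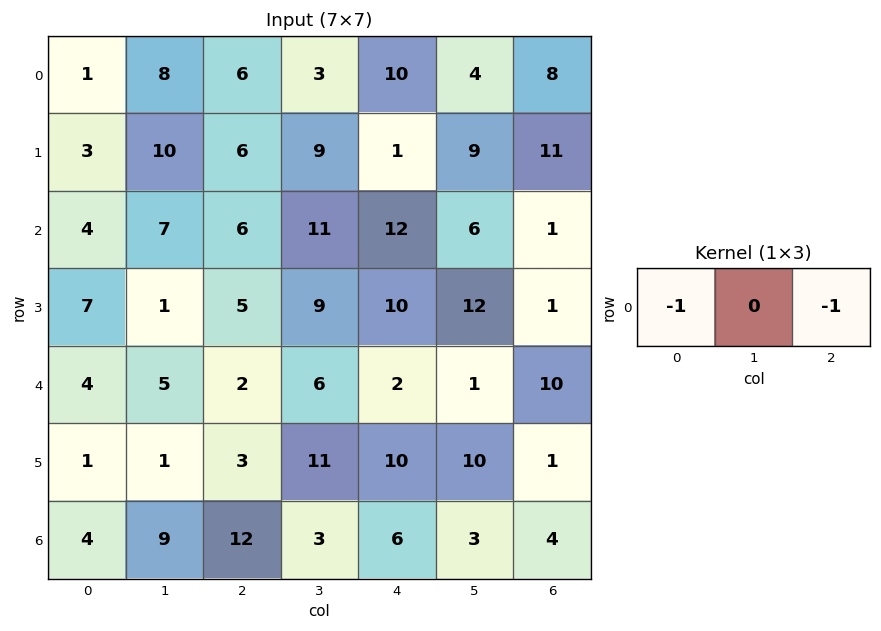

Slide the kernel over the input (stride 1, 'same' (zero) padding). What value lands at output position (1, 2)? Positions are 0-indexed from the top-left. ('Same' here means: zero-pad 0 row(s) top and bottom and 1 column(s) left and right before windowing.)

The receptive field on the zero-padded input at this output position is [10 6 9]. Elementwise product with the kernel and sum: 10·-1 + 9·-1.

-19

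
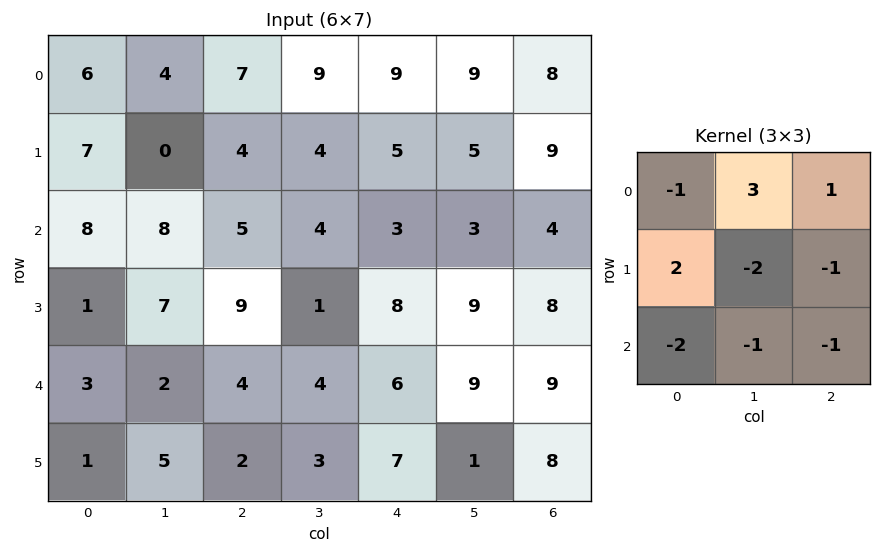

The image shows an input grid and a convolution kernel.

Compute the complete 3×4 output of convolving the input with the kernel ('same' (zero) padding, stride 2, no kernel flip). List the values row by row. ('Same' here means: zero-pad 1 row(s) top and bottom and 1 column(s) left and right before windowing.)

Output[0,0]: The receptive field on the zero-padded input at this output position is [0 0 0 / 0 6 4 / 0 7 0]. Elementwise product with the kernel and sum: 0·-1 + 0·3 + 0·1 + 0·2 + 6·-2 + 4·-1 + 0·-2 + 7·-1 + 0·-1.
Output[0,1]: The receptive field on the zero-padded input at this output position is [0 0 0 / 4 7 9 / 0 4 4]. Elementwise product with the kernel and sum: 0·-1 + 0·3 + 0·1 + 4·2 + 7·-2 + 9·-1 + 0·-2 + 4·-1 + 4·-1.

-23 -23 -27 -17
-11 -6 -4 -6
-4 -2 5 5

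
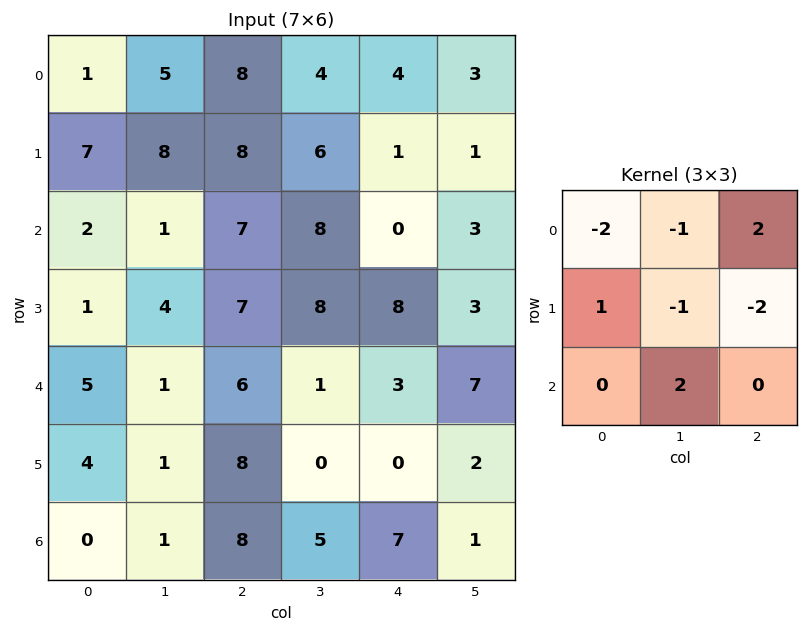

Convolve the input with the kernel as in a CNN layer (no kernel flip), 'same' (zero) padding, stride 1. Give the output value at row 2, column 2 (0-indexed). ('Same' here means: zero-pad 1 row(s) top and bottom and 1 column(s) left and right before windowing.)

The receptive field on the zero-padded input at this output position is [8 8 6 / 1 7 8 / 4 7 8]. Elementwise product with the kernel and sum: 8·-2 + 8·-1 + 6·2 + 1·1 + 7·-1 + 8·-2 + 7·2.

-20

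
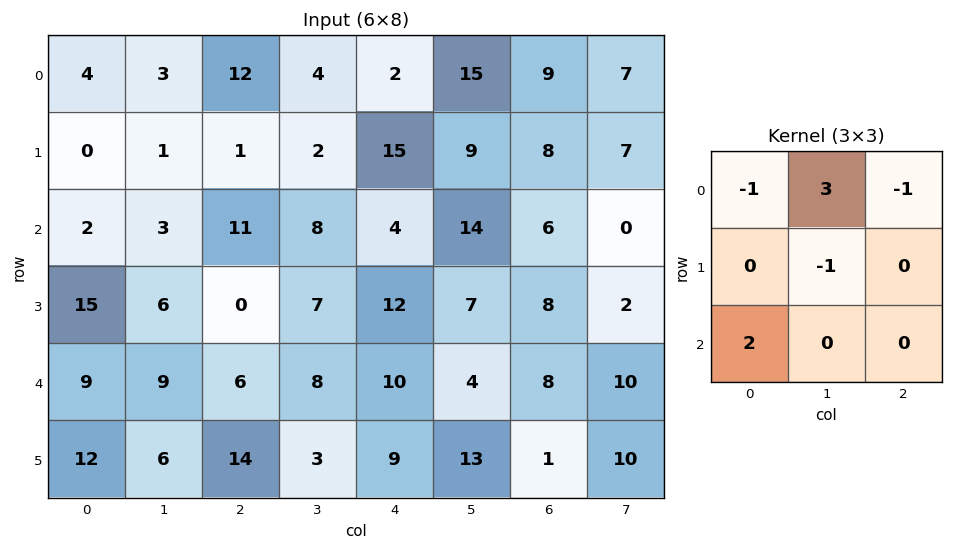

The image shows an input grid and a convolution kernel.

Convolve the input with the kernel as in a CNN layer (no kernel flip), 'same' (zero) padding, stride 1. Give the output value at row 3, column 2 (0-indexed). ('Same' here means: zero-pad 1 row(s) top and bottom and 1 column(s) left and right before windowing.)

The receptive field on the zero-padded input at this output position is [3 11 8 / 6 0 7 / 9 6 8]. Elementwise product with the kernel and sum: 3·-1 + 11·3 + 8·-1 + 0·-1 + 9·2.

40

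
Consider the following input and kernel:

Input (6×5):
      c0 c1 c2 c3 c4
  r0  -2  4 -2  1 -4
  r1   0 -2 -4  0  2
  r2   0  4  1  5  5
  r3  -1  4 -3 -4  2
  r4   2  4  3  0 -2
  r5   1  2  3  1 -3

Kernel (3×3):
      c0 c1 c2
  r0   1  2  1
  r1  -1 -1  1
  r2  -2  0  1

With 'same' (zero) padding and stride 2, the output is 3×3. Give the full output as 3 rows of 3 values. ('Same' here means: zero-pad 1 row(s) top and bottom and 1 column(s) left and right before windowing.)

4 3 3
6 -22 2
6 -16 0

Output[0,0]: The receptive field on the zero-padded input at this output position is [0 0 0 / 0 -2 4 / 0 0 -2]. Elementwise product with the kernel and sum: 0·1 + 0·2 + 0·1 + 0·-1 + -2·-1 + 4·1 + 0·-2 + -2·1.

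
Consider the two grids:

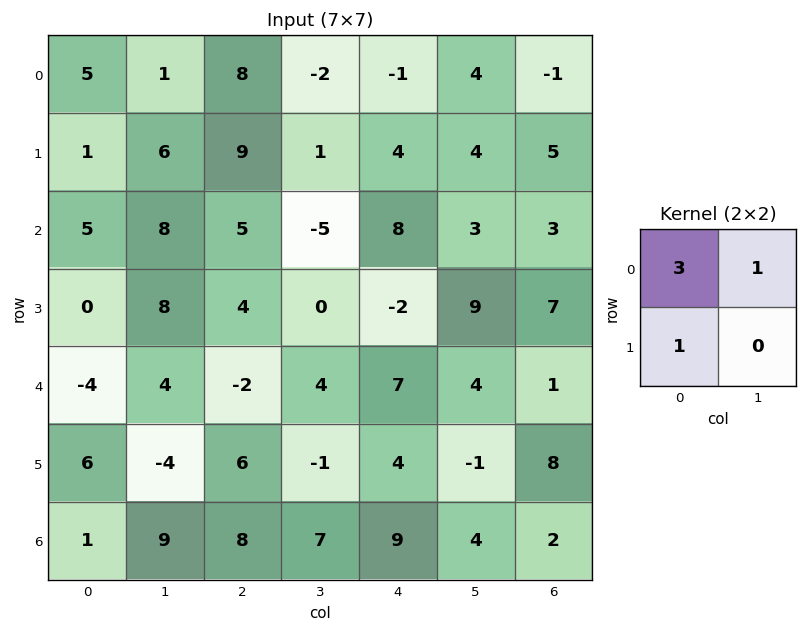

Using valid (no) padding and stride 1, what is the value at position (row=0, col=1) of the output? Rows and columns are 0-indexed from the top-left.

The receptive field on the input at this output position is [1 8 / 6 9]. Elementwise product with the kernel and sum: 1·3 + 8·1 + 6·1.

17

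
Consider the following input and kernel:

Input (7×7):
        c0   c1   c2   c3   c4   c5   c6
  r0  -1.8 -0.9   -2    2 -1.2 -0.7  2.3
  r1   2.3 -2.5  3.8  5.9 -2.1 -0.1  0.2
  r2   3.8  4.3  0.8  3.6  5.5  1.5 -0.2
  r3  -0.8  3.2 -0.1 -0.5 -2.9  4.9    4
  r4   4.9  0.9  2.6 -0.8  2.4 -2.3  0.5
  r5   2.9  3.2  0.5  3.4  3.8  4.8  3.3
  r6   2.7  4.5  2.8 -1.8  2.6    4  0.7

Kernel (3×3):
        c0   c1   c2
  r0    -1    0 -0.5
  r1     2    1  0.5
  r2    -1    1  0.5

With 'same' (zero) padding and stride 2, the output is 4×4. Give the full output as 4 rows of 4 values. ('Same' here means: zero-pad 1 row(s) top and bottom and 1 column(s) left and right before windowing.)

-1.2 6.45 -5.6 1.2
8 7.2 7.65 2
8.25 0.05 0.5 -10.5
3.35 6 -4.8 3.9

Output[0,0]: The receptive field on the zero-padded input at this output position is [0 0 0 / 0 -1.8 -0.9 / 0 2.3 -2.5]. Elementwise product with the kernel and sum: 0·-1 + 0·-0.5 + 0·2 + -1.8·1 + -0.9·0.5 + 0·-1 + 2.3·1 + -2.5·0.5.
Output[0,1]: The receptive field on the zero-padded input at this output position is [0 0 0 / -0.9 -2 2 / -2.5 3.8 5.9]. Elementwise product with the kernel and sum: 0·-1 + 0·-0.5 + -0.9·2 + -2·1 + 2·0.5 + -2.5·-1 + 3.8·1 + 5.9·0.5.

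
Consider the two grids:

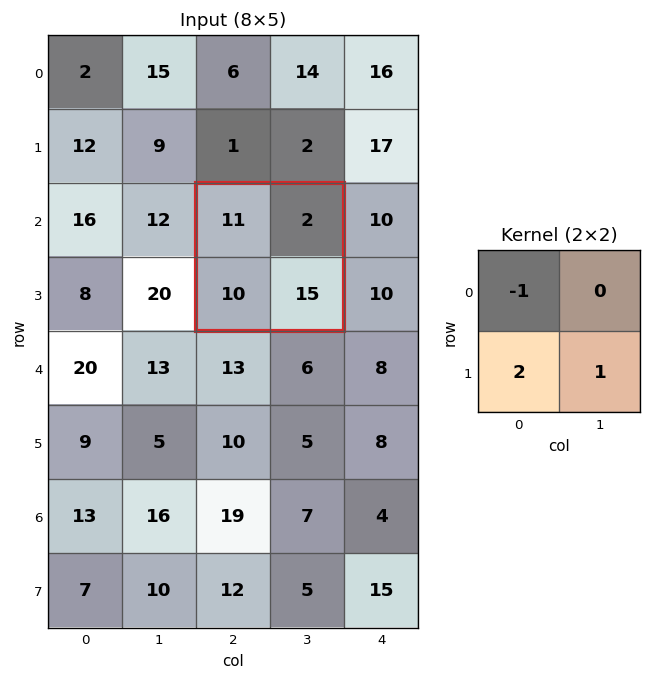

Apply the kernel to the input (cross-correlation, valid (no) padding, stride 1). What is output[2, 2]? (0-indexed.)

24

The receptive field on the input at this output position is [11 2 / 10 15]. Elementwise product with the kernel and sum: 11·-1 + 10·2 + 15·1.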